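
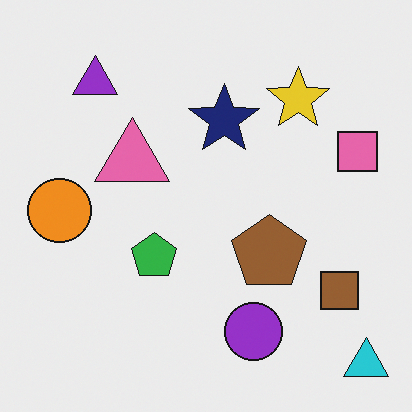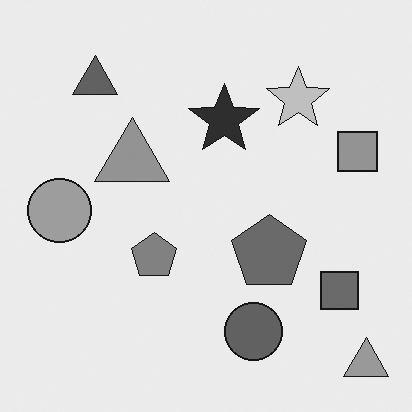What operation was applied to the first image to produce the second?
The transformation is: converted to grayscale.

All color is removed — every shape is now a shade of grey.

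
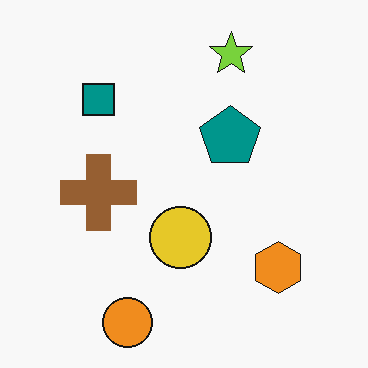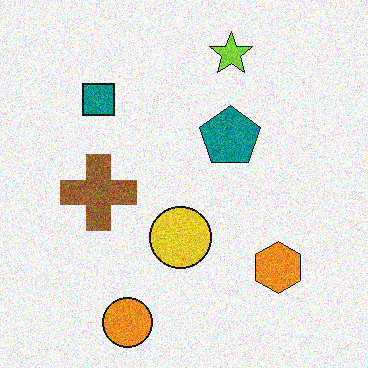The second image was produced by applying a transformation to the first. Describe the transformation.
The second image is the first degraded with moderate additive noise.

Random speckle covers the whole image, including the flat background.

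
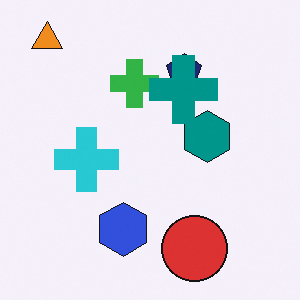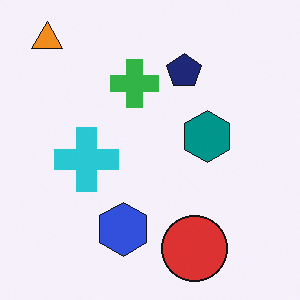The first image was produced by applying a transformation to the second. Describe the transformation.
This is the original image overlaid with an additional teal cross.

A teal cross appears in the first image that is absent from the second.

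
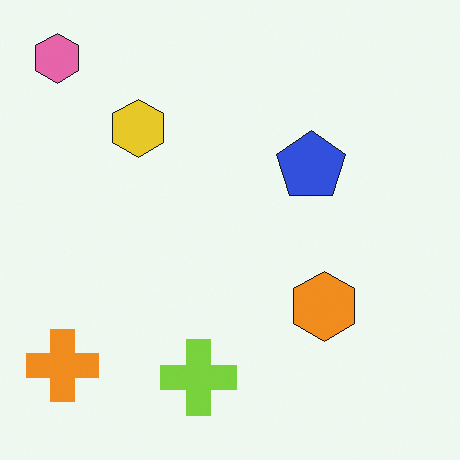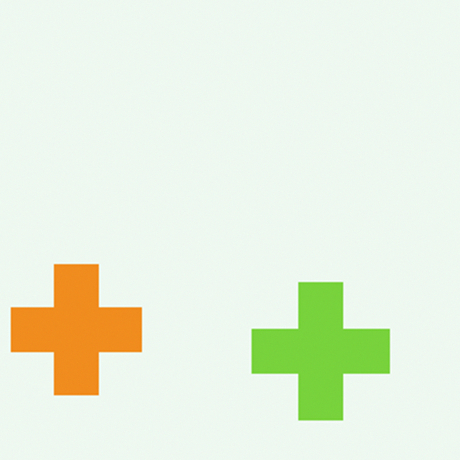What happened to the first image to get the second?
It was cropped tightly and scaled back up.

The visible shapes are larger and the field of view is narrower; shapes near the original edges may be partly or wholly outside the frame — a crop-and-rescale.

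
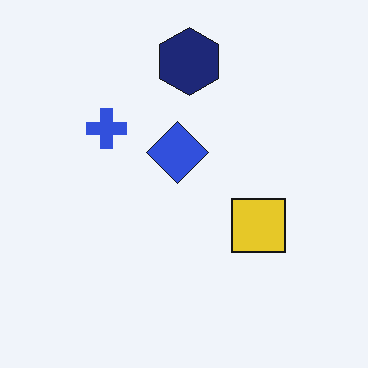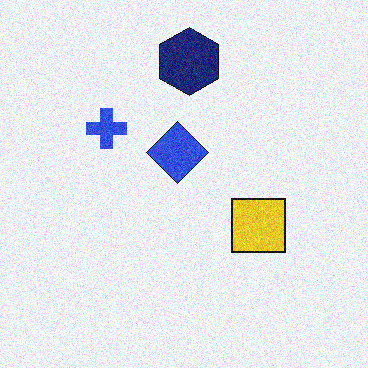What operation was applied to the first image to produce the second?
The image was degraded with moderate additive noise.

Random speckle covers the whole image, including the flat background.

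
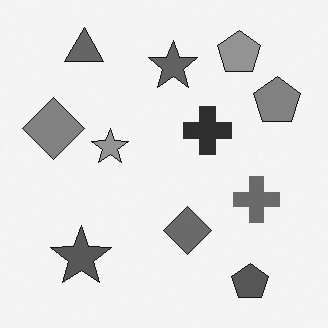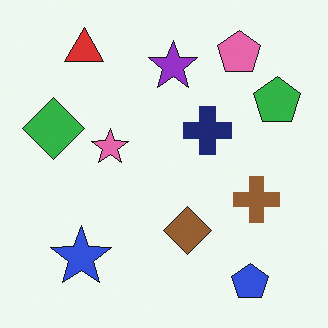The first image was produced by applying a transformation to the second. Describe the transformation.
It was converted to grayscale.

All color is removed — every shape is now a shade of grey.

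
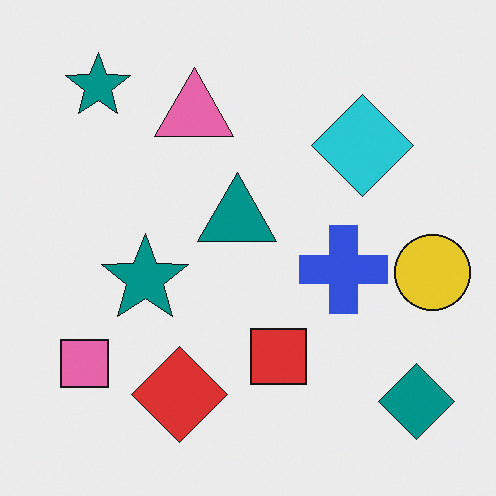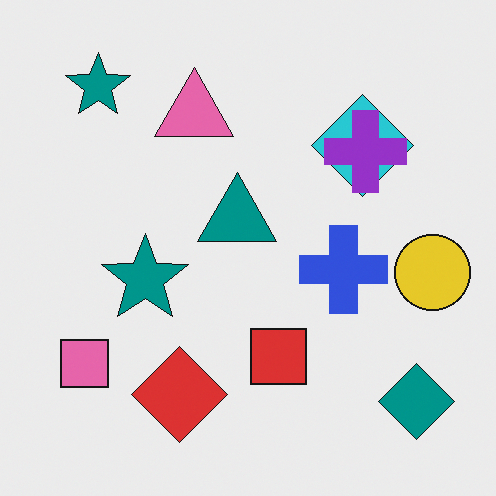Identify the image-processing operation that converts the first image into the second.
Overlaid with an additional purple cross.

A purple cross appears in the second image that is absent from the first.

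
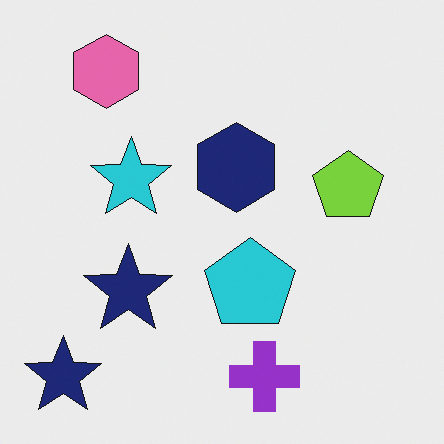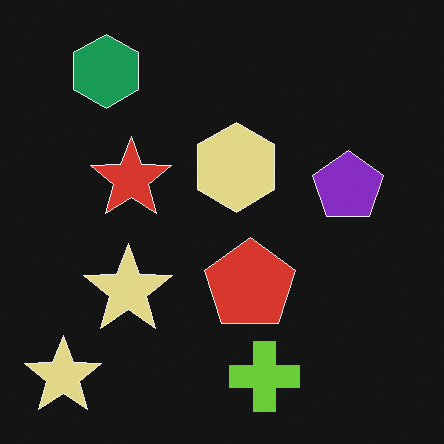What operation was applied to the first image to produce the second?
This is the original image color-inverted (negative).

The light background has become dark and every shape's color is its complement — a photographic negative.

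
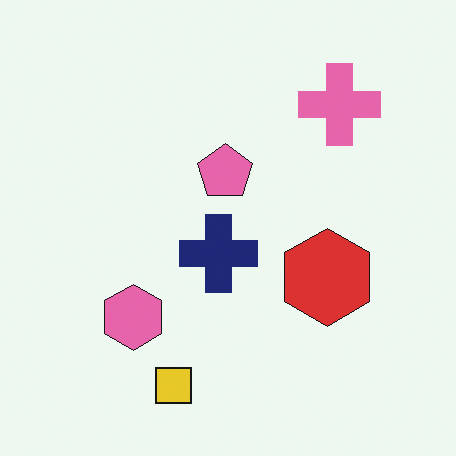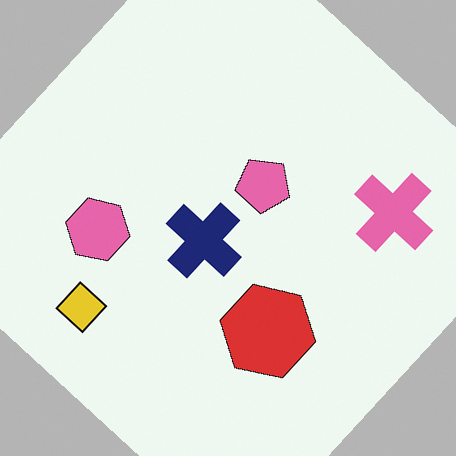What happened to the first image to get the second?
The image was rotated clockwise by a large amount — several tens of degrees.

Every shape is tilted by the same angle and the image corners show triangular fill wedges — a whole-image rotation by a non-right angle.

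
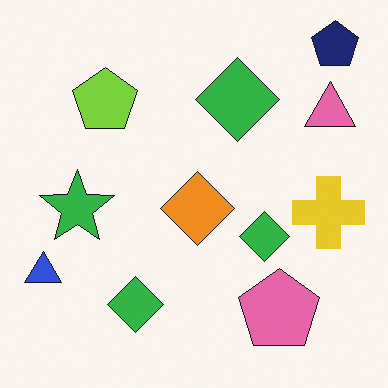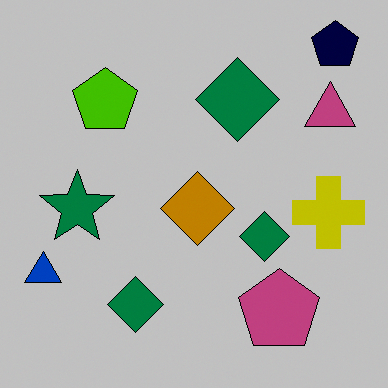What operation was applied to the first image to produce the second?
Heavily posterized to just a handful of flat colors.

Each flat color has snapped to a coarser quantized level — most visibly, the near-white background has dropped to a flat grey.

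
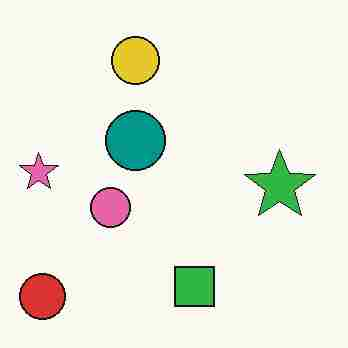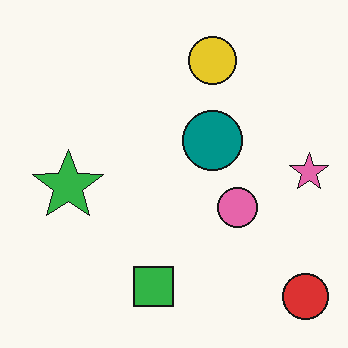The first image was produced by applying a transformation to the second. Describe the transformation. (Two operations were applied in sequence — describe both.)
This is the original image flipped horizontally (left ↔ right), then heavily JPEG-compressed with obvious blocking artifacts.

The pink star is in the right of the second image and the left of the first — shapes on opposite sides of the vertical midline have swapped in a mirror flip. Blocky 8×8 compression artifacts appear around shape edges and the flat background shows ringing — characteristic JPEG degradation.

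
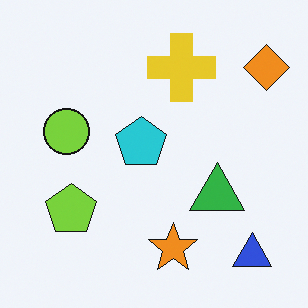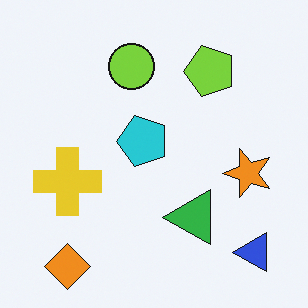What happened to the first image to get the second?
This is the original image transposed (reflected across the top-left ↔ bottom-right diagonal).

Shapes have swapped their row and column positions — what was in the top-right is now in the bottom-left — a diagonal reflection.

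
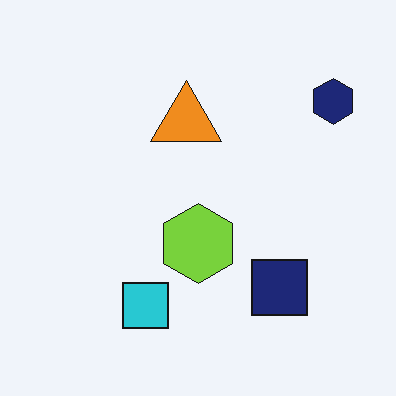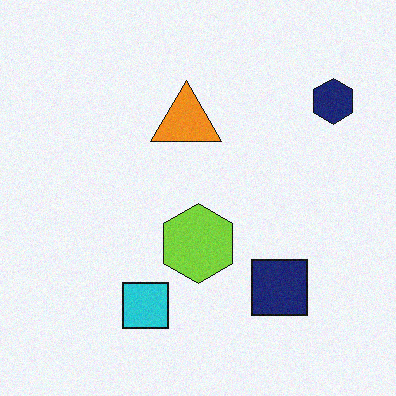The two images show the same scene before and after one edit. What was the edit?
Degraded with subtle gaussian noise.

Random speckle covers the whole image, including the flat background.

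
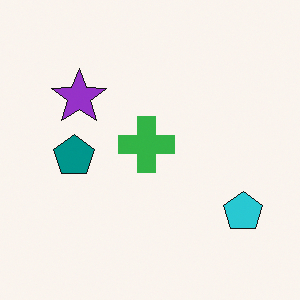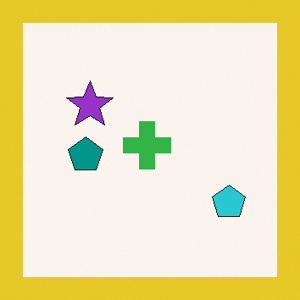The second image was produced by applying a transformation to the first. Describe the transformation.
This is the original image framed with a yellow border.

A solid yellow frame runs around the edge of the second image, with the content slightly shrunk inside it.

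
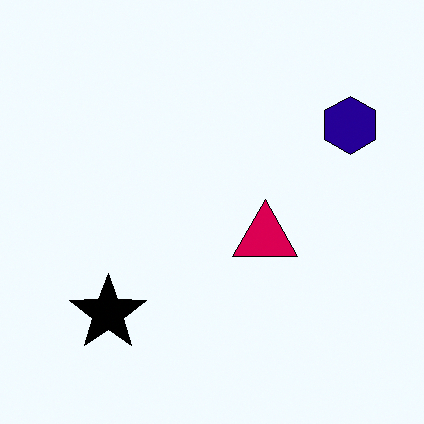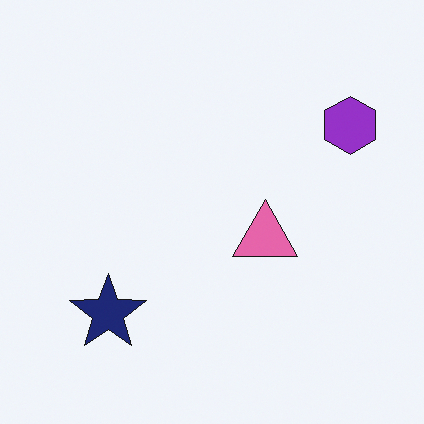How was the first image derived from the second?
The image was given much higher contrast.

Tones are pushed away from mid-grey across the whole image — a global contrast change.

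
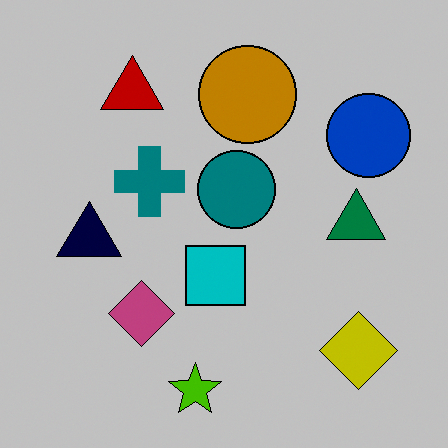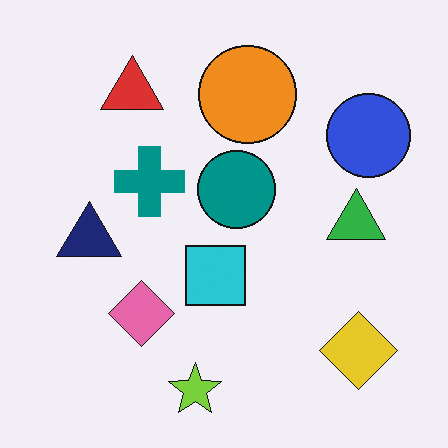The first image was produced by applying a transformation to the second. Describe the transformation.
It was aggressively posterized.

Each flat color has snapped to a coarser quantized level — most visibly, the near-white background has dropped to a flat grey.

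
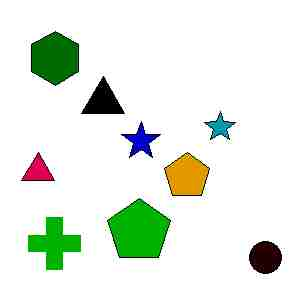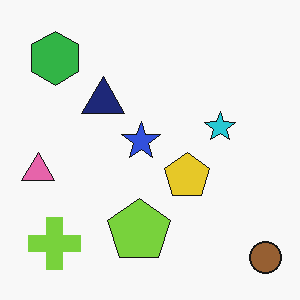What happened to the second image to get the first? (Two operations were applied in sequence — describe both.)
The first image is the second given much higher contrast, then heavily JPEG-compressed with obvious blocking artifacts.

Tones are pushed away from mid-grey across the whole image — a global contrast change. Blocky 8×8 compression artifacts appear around shape edges and the flat background shows ringing — characteristic JPEG degradation.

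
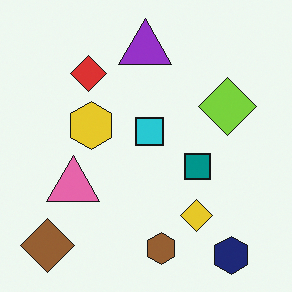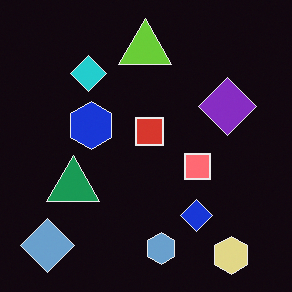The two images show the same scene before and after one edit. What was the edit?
The second image is the first color-inverted (negative).

The light background has become dark and every shape's color is its complement — a photographic negative.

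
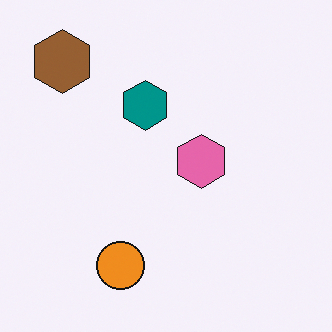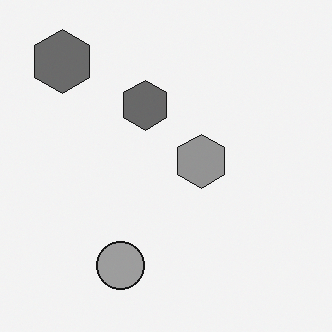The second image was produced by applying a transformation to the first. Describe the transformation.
The transformation is: converted to grayscale.

All color is removed — every shape is now a shade of grey.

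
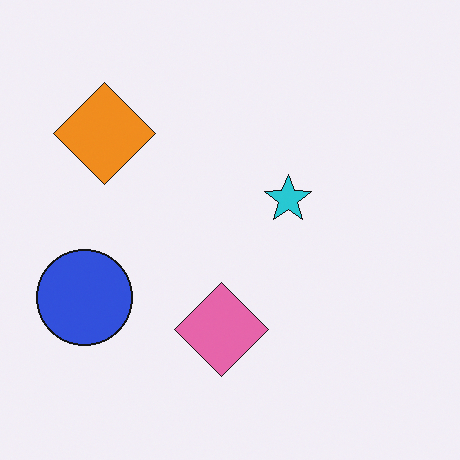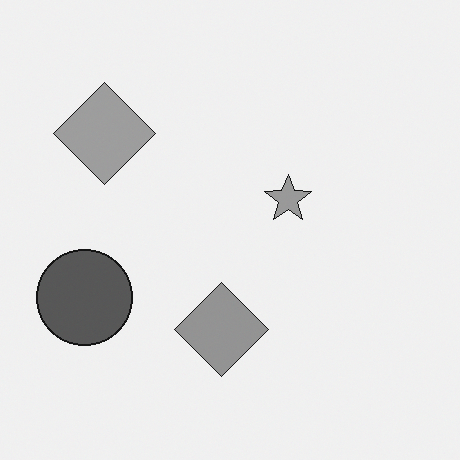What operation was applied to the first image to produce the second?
The transformation is: converted to grayscale.

All color is removed — every shape is now a shade of grey.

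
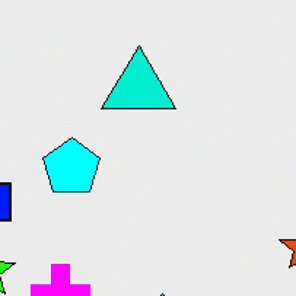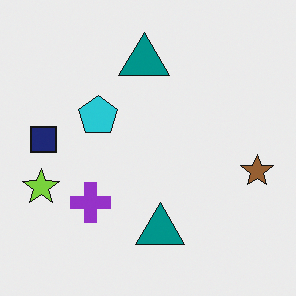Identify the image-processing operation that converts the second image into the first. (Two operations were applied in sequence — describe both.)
The image was cropped slightly and scaled back up, then made much more vivid (saturation change).

The visible shapes are larger and the field of view is narrower; shapes near the original edges may be partly or wholly outside the frame — a crop-and-rescale. All colors are more vivid — a global saturation change.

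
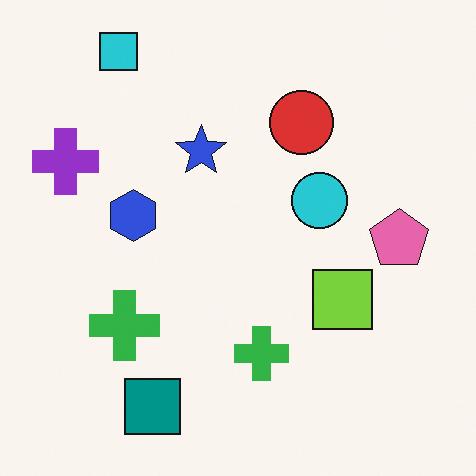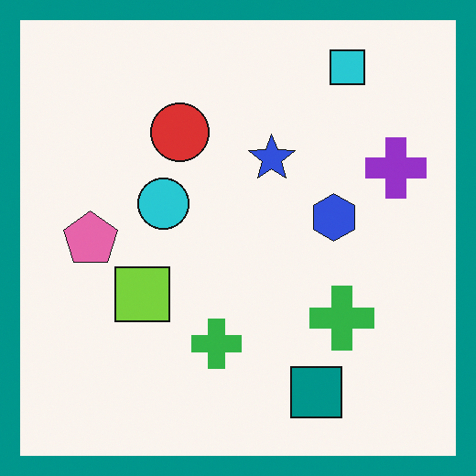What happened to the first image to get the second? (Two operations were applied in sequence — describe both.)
The image was flipped horizontally (left ↔ right), then framed with a teal border.

The purple cross is in the left of the first image and the right of the second — shapes on opposite sides of the vertical midline have swapped in a mirror flip. A solid teal frame runs around the edge of the second image, with the content slightly shrunk inside it.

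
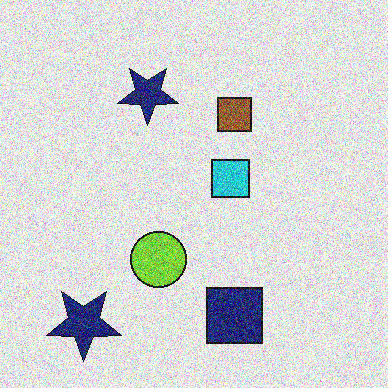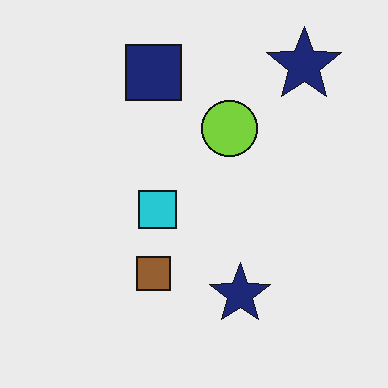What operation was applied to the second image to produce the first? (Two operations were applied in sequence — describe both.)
Rotated 180°, then degraded with a thick layer of grain.

The navy square sits in the top of the second image and the bottom of the first — consistent with a whole-image 180° rotation. Random speckle covers the whole image, including the flat background.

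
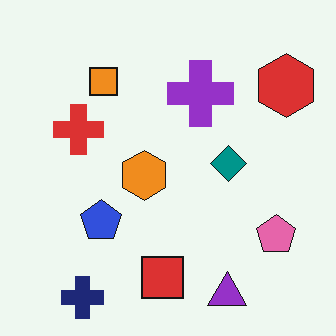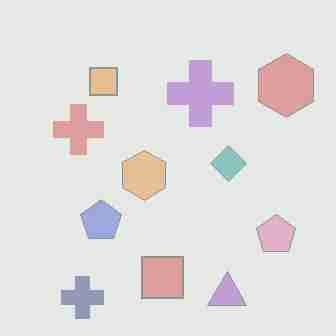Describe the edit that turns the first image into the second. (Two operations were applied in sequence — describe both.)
The second image is the first given much lower contrast, then heavily JPEG-compressed with obvious blocking artifacts.

Tones are pushed toward mid-grey across the whole image — a global contrast change. Blocky 8×8 compression artifacts appear around shape edges and the flat background shows ringing — characteristic JPEG degradation.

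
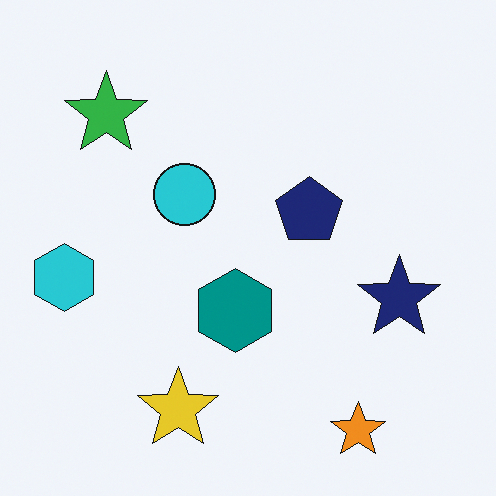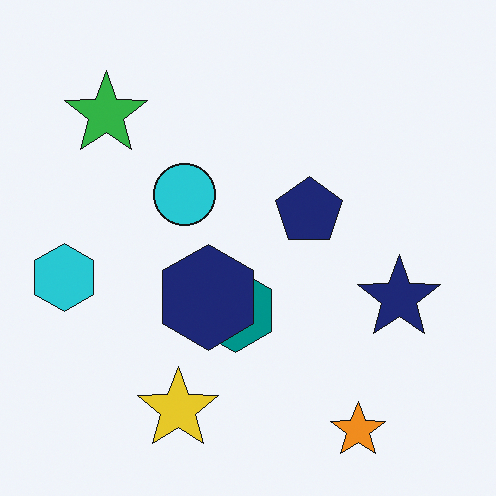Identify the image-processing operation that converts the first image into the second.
The transformation is: overlaid with an additional navy hexagon.

A navy hexagon appears in the second image that is absent from the first.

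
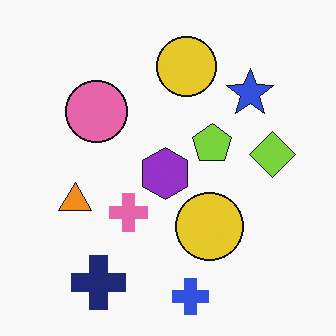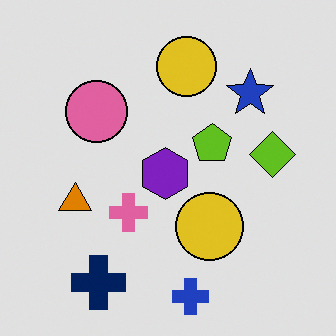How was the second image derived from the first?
This is the original image moderately posterized.

Each flat color has snapped to a coarser quantized level — most visibly, the near-white background has dropped to a flat grey.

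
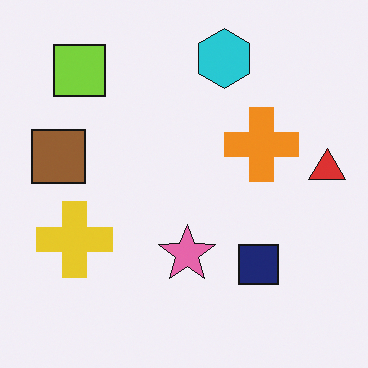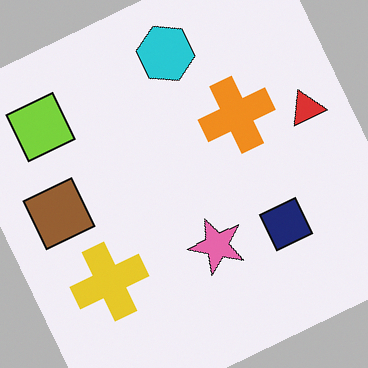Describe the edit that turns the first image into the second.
Rotated counter-clockwise by a clearly visible amount.

Every shape is tilted by the same angle and the image corners show triangular fill wedges — a whole-image rotation by a non-right angle.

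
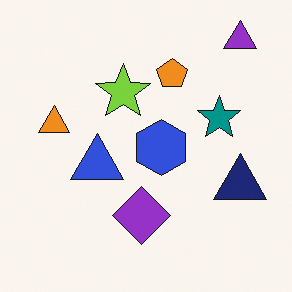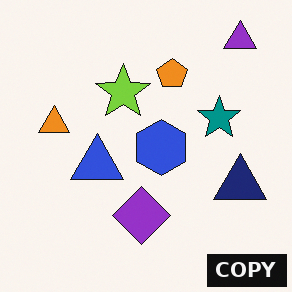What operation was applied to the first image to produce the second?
It was watermarked with the text "COPY" in the lower-right corner.

A dark label reading "COPY" appears in the lower-right corner.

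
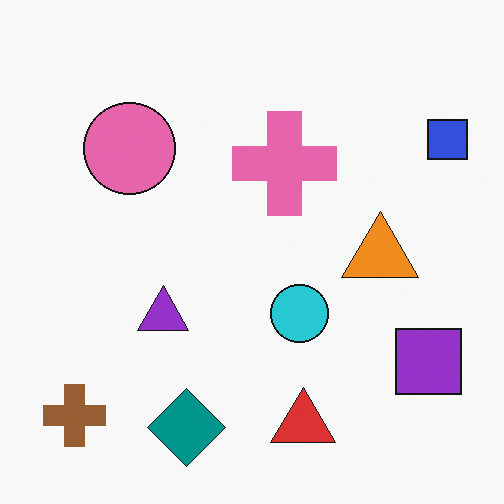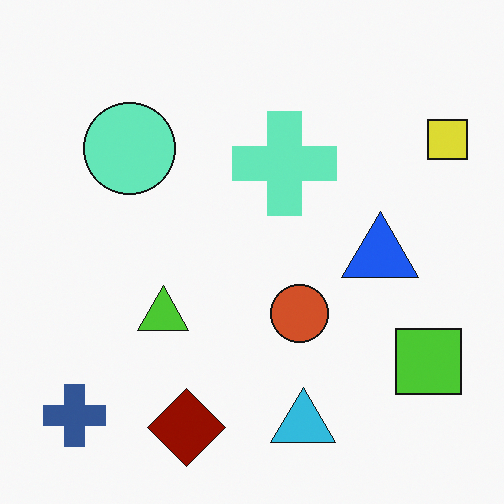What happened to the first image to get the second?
The image was hue-shifted by a large amount.

Every shape's color has rotated by the same amount around the hue wheel — a uniform hue shift.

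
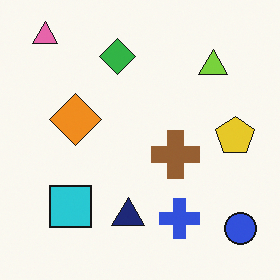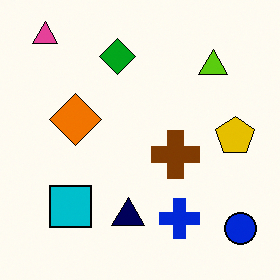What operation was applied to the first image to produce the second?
It was given slightly increased contrast.

Tones are pushed away from mid-grey across the whole image — a global contrast change.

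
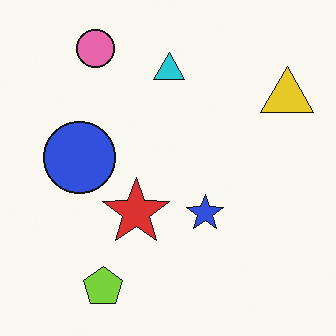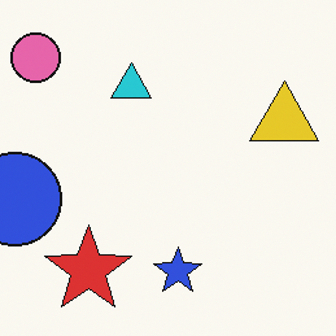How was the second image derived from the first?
This is the original image cropped slightly and scaled back up.

The visible shapes are larger and the field of view is narrower; shapes near the original edges may be partly or wholly outside the frame — a crop-and-rescale.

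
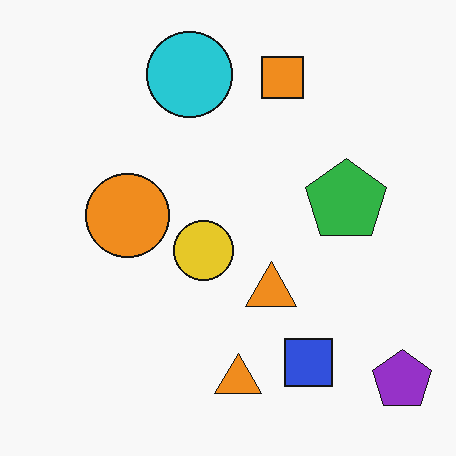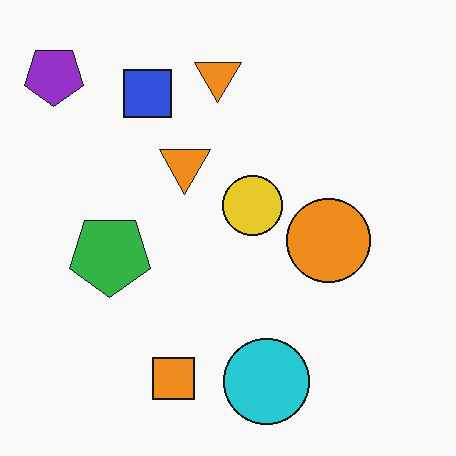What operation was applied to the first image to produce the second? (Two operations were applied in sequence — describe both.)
It was rotated 180°, then JPEG-compressed with visible artifacts.

The purple pentagon sits in the bottom-right of the first image and the top-left of the second — consistent with a whole-image 180° rotation. Blocky 8×8 compression artifacts appear around shape edges and the flat background shows ringing — characteristic JPEG degradation.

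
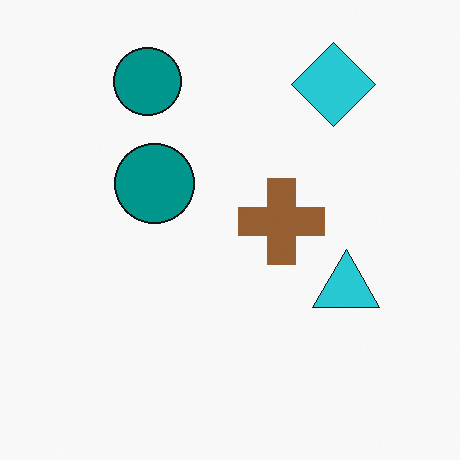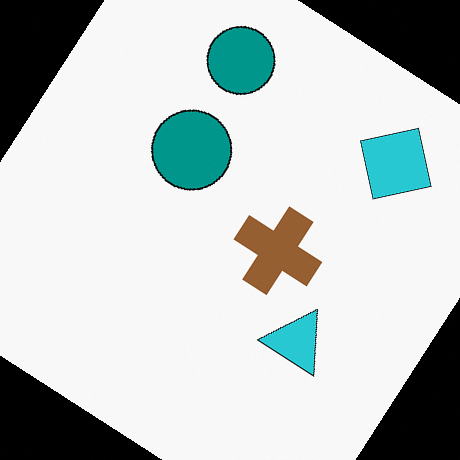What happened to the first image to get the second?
Rotated clockwise by a large amount — several tens of degrees.

Every shape is tilted by the same angle and the image corners show triangular fill wedges — a whole-image rotation by a non-right angle.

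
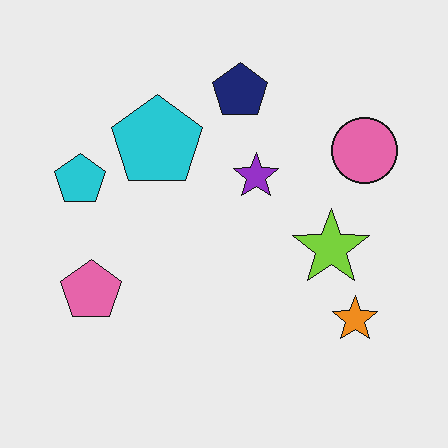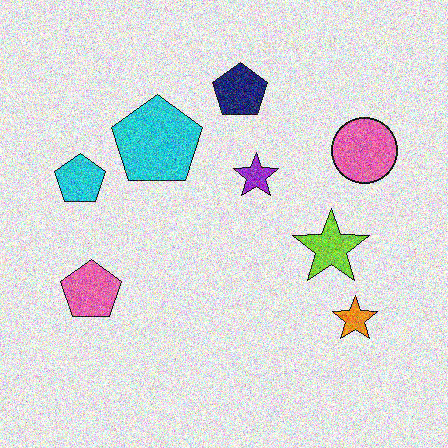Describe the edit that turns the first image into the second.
Degraded with strong gaussian noise.

Random speckle covers the whole image, including the flat background.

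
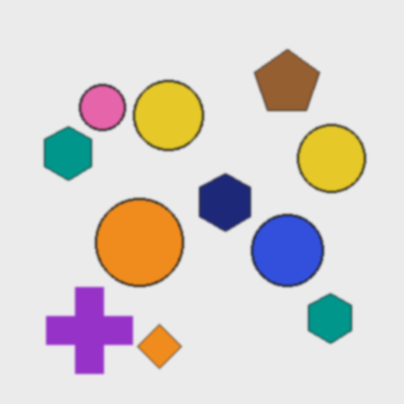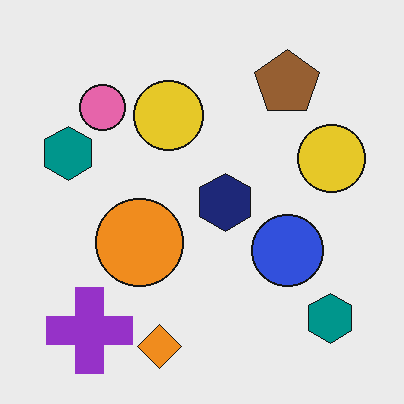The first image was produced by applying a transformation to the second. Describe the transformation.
This is the original image given a subtle gaussian blur.

Shape edges and outlines are uniformly softened across the whole image.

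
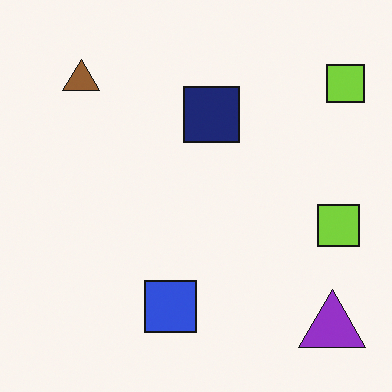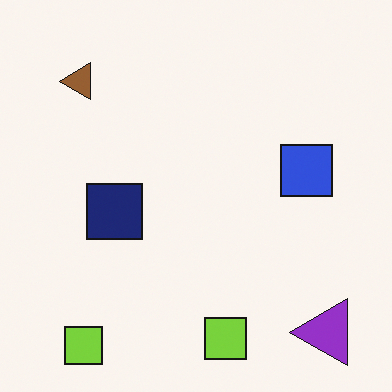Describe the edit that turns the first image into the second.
The image was transposed (reflected across the top-left ↔ bottom-right diagonal).

Shapes have swapped their row and column positions — what was in the top-right is now in the bottom-left — a diagonal reflection.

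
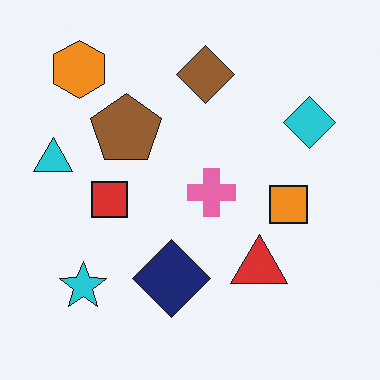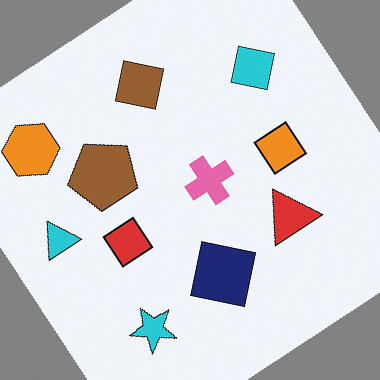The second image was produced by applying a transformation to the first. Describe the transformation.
Rotated counter-clockwise by a large amount — several tens of degrees.

Every shape is tilted by the same angle and the image corners show triangular fill wedges — a whole-image rotation by a non-right angle.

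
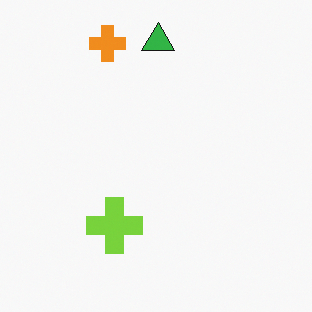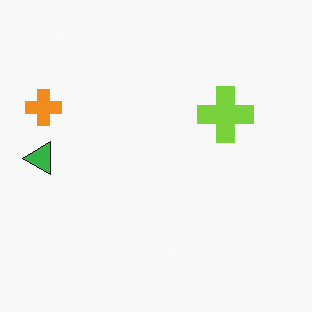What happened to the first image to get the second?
The transformation is: transposed (reflected across the top-left ↔ bottom-right diagonal).

Shapes have swapped their row and column positions — what was in the top-right is now in the bottom-left — a diagonal reflection.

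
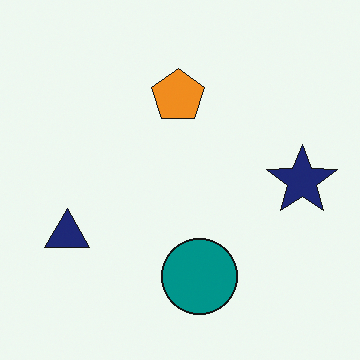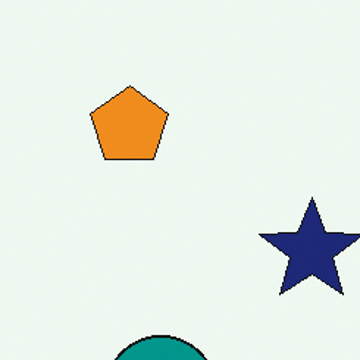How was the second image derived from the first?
This is the original image cropped slightly and scaled back up.

The visible shapes are larger and the field of view is narrower; shapes near the original edges may be partly or wholly outside the frame — a crop-and-rescale.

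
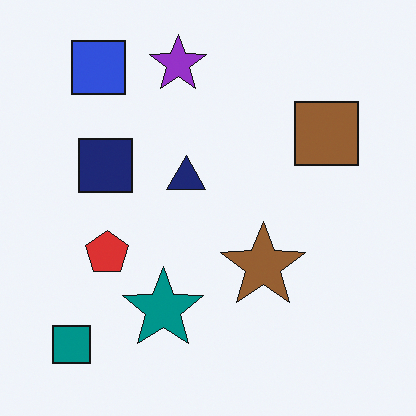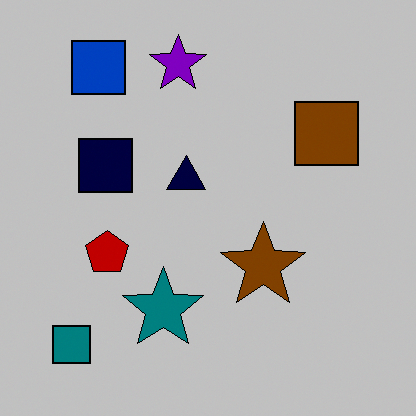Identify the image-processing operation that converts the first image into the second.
The image was aggressively posterized.

Each flat color has snapped to a coarser quantized level — most visibly, the near-white background has dropped to a flat grey.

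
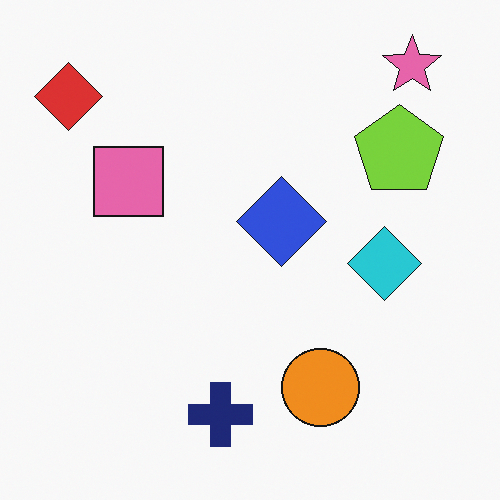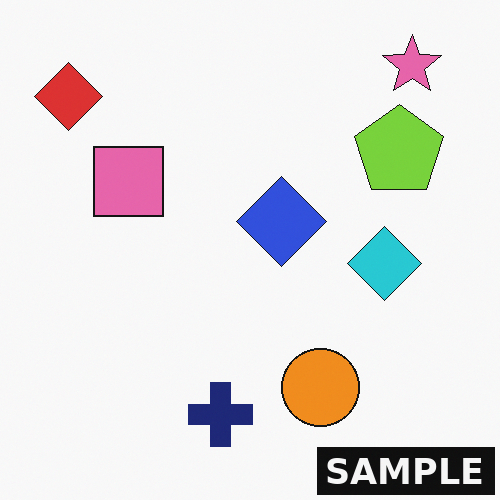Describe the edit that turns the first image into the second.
It was watermarked with the text "SAMPLE" in the lower-right corner.

A dark label reading "SAMPLE" appears in the lower-right corner.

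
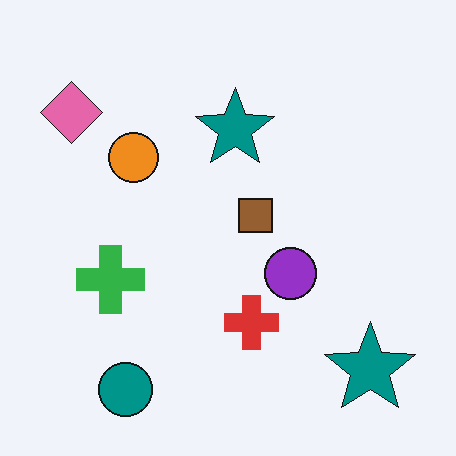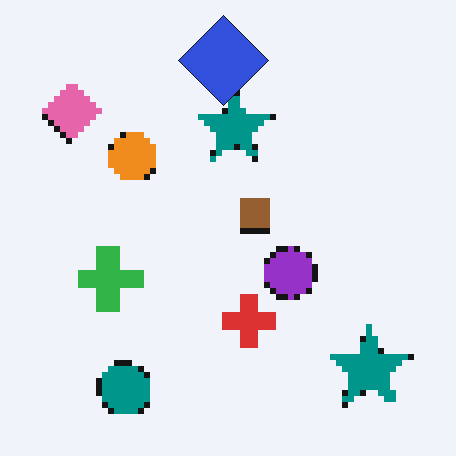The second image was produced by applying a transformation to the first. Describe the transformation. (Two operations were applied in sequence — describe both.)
It was moderately pixelated, then overlaid with an additional blue diamond.

Shapes are reduced to large square blocks; fine edges and outlines are lost — a downscale-then-upscale (mosaic) effect. A blue diamond appears in the second image that is absent from the first.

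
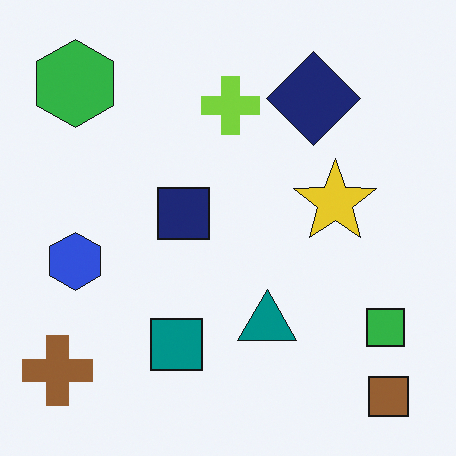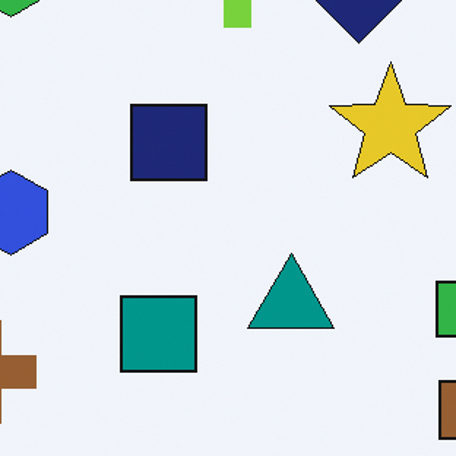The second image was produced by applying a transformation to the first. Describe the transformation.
The transformation is: cropped to a modestly smaller region and rescaled.

The visible shapes are larger and the field of view is narrower; shapes near the original edges may be partly or wholly outside the frame — a crop-and-rescale.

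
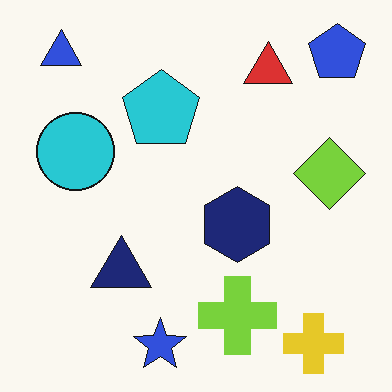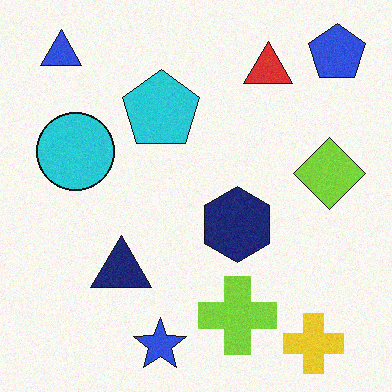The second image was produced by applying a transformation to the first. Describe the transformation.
The image was degraded with a light layer of grain.

Random speckle covers the whole image, including the flat background.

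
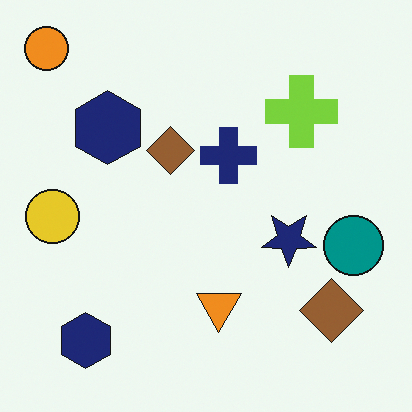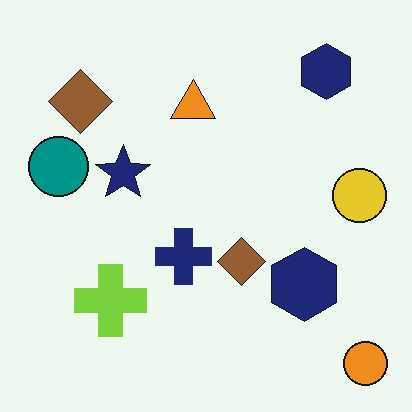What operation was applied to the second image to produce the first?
The image was rotated 180°.

The orange circle sits in the bottom-right of the second image and the top-left of the first — consistent with a whole-image 180° rotation.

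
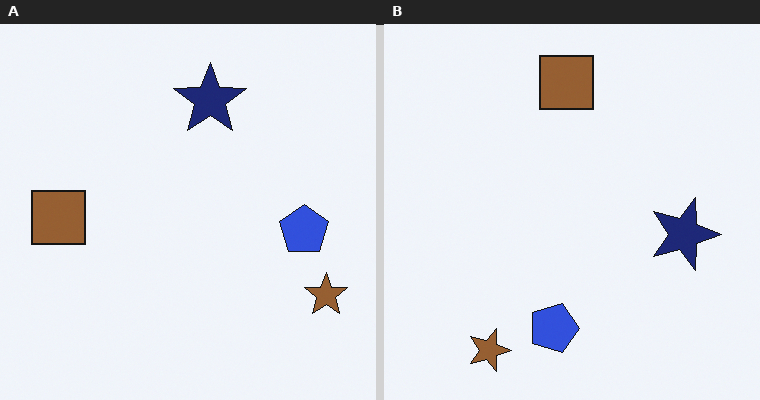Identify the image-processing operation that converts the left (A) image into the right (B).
The right (B) image is the left (A) rotated 90° clockwise.

The brown star sits in the bottom-right of the left (A) image and the bottom-left of the right (B) — consistent with a whole-image 90° clockwise rotation.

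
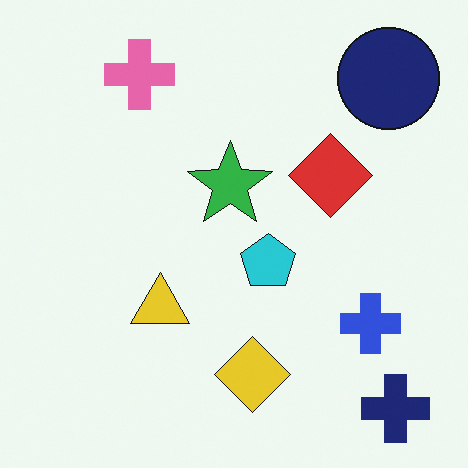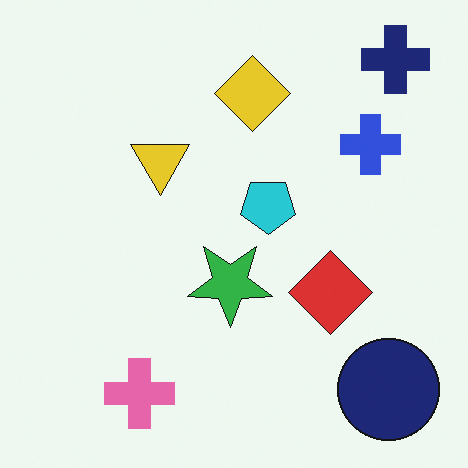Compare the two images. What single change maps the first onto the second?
The transformation is: flipped vertically (top ↔ bottom).

The navy cross is in the bottom-right of the first image and the top-right of the second — shapes on opposite sides of the horizontal midline have swapped in a mirror flip.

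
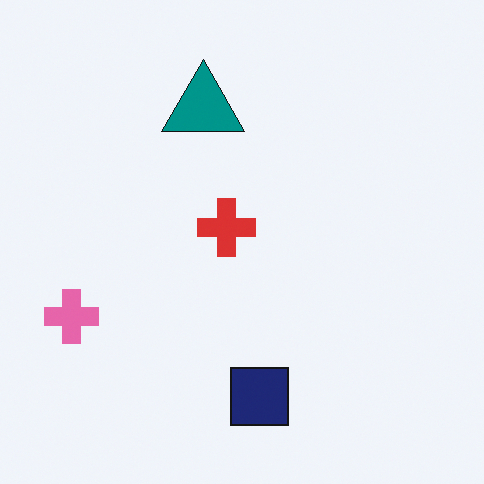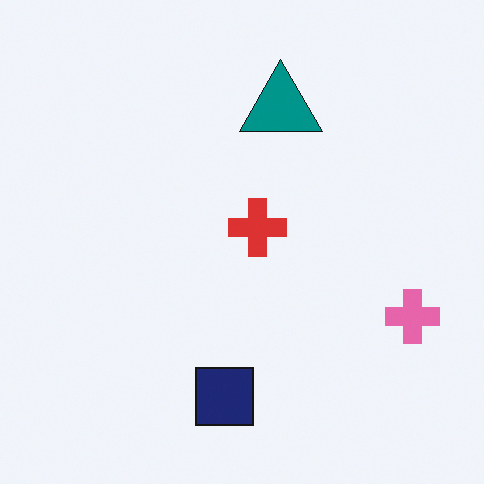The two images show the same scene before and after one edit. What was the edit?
The transformation is: flipped horizontally (left ↔ right).

The pink cross is in the left of the first image and the right of the second — shapes on opposite sides of the vertical midline have swapped in a mirror flip.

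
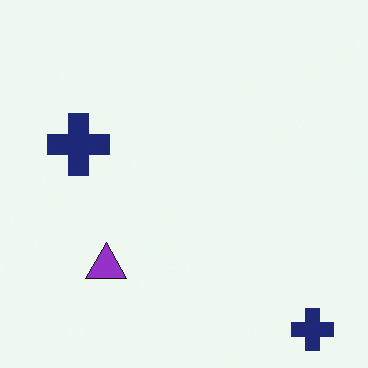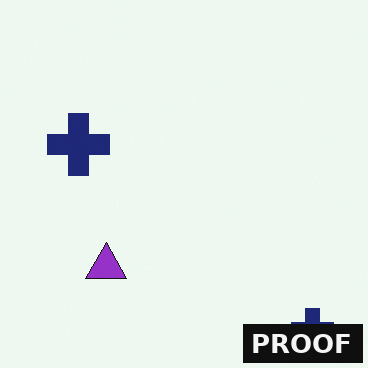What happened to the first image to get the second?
It was watermarked with the text "PROOF" in the lower-right corner.

A dark label reading "PROOF" appears in the lower-right corner.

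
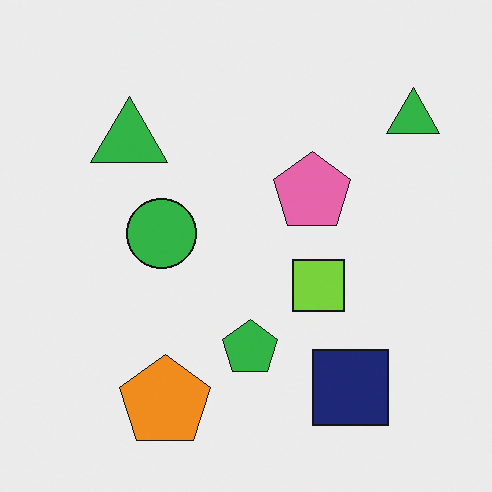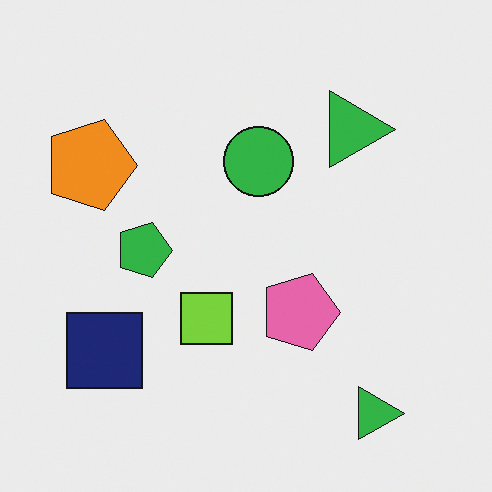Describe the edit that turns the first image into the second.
It was rotated 90° clockwise.

The orange pentagon sits in the bottom of the first image and the left of the second — consistent with a whole-image 90° clockwise rotation.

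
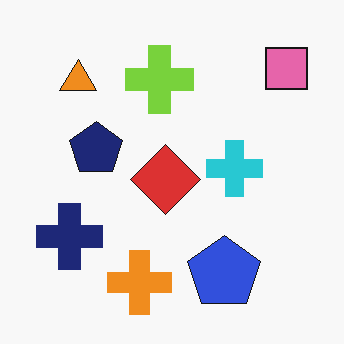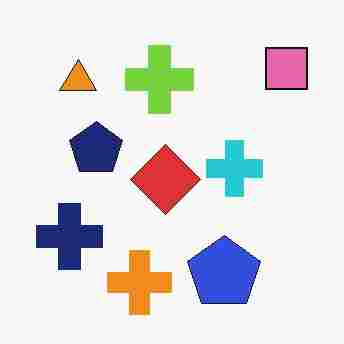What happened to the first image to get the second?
The second image is the first heavily JPEG-compressed with obvious blocking artifacts.

Blocky 8×8 compression artifacts appear around shape edges and the flat background shows ringing — characteristic JPEG degradation.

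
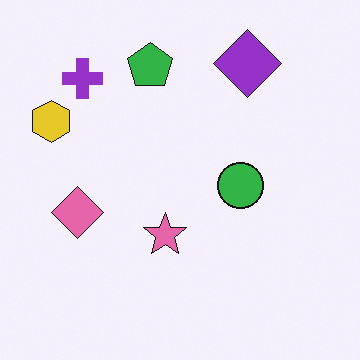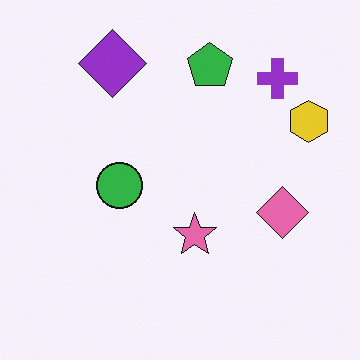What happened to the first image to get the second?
Flipped horizontally (left ↔ right).

The yellow hexagon is in the left of the first image and the right of the second — shapes on opposite sides of the vertical midline have swapped in a mirror flip.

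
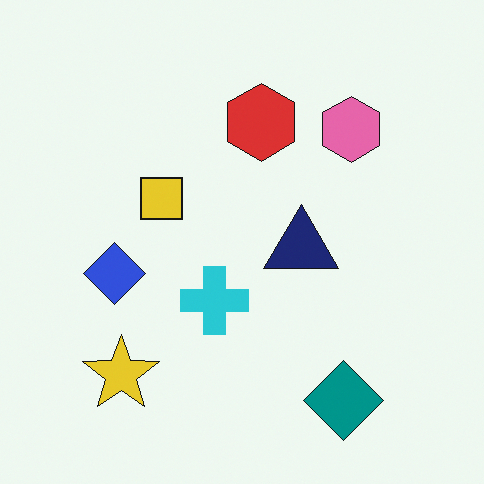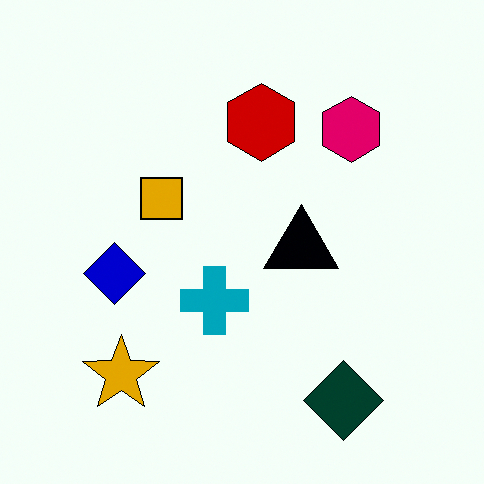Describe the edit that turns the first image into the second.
The image was boosted in contrast.

Tones are pushed away from mid-grey across the whole image — a global contrast change.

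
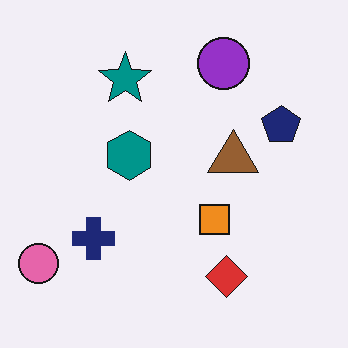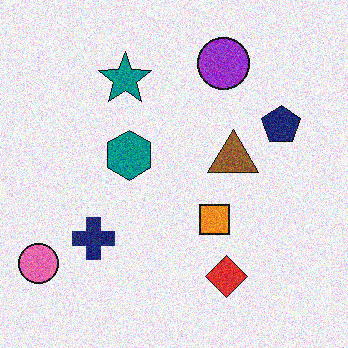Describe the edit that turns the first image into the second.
The image was degraded with moderate additive noise.

Random speckle covers the whole image, including the flat background.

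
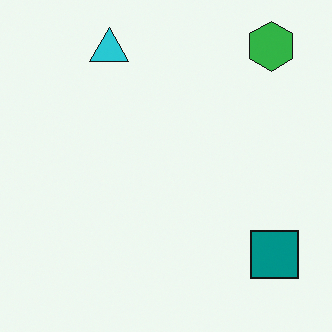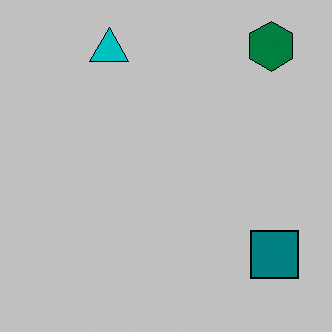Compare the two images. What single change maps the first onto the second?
The image was aggressively posterized.

Each flat color has snapped to a coarser quantized level — most visibly, the near-white background has dropped to a flat grey.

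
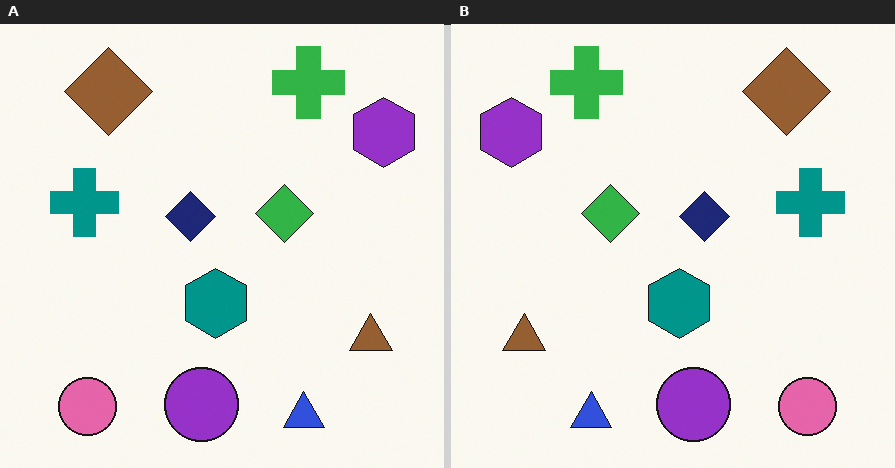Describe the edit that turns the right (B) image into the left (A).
The image was flipped horizontally (left ↔ right).

The purple hexagon is in the top-left of the right (B) image and the top-right of the left (A) — shapes on opposite sides of the vertical midline have swapped in a mirror flip.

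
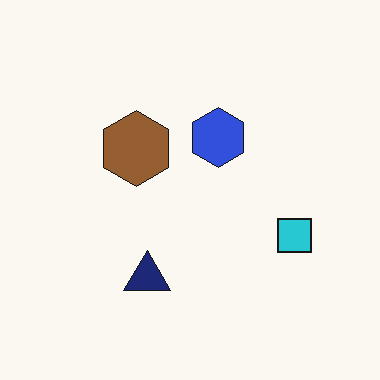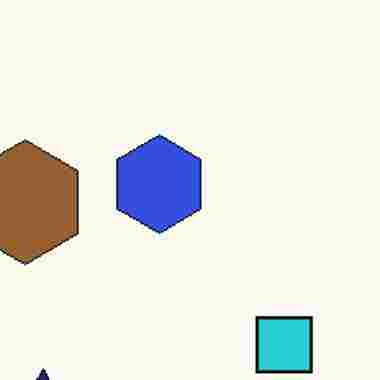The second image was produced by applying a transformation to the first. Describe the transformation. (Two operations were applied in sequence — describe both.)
This is the original image cropped to a noticeably smaller region and rescaled, then degraded with heavy JPEG compression.

The visible shapes are larger and the field of view is narrower; shapes near the original edges may be partly or wholly outside the frame — a crop-and-rescale. Blocky 8×8 compression artifacts appear around shape edges and the flat background shows ringing — characteristic JPEG degradation.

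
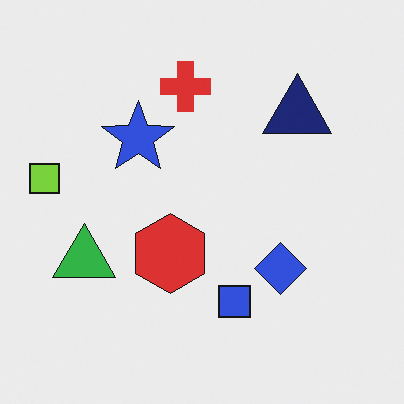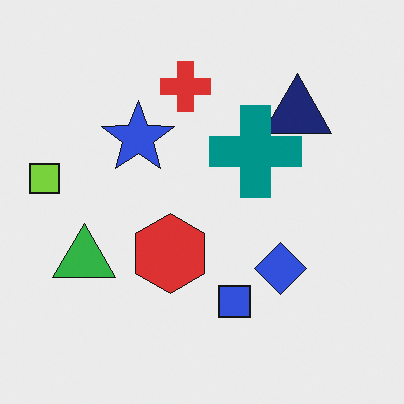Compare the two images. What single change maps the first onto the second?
The image was overlaid with an additional teal cross.

A teal cross appears in the second image that is absent from the first.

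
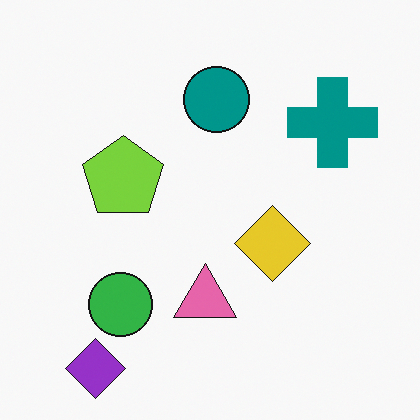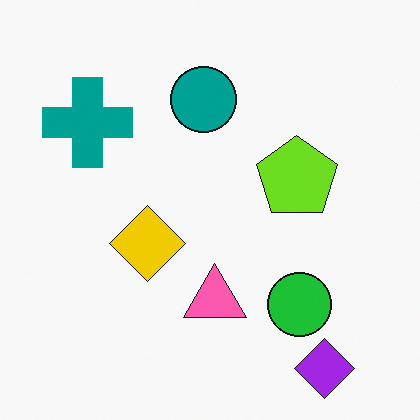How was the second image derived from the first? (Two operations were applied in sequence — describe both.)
The image was flipped horizontally (left ↔ right), then slightly oversaturated.

The teal cross is in the top-right of the first image and the top-left of the second — shapes on opposite sides of the vertical midline have swapped in a mirror flip. All colors are more vivid — a global saturation change.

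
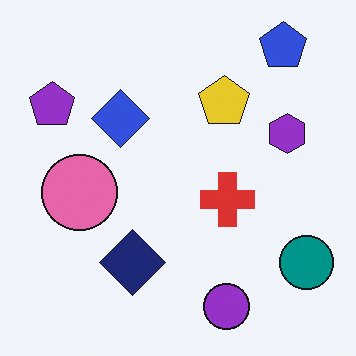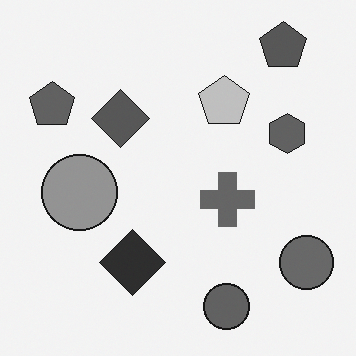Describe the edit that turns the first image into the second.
This is the original image converted to grayscale.

All color is removed — every shape is now a shade of grey.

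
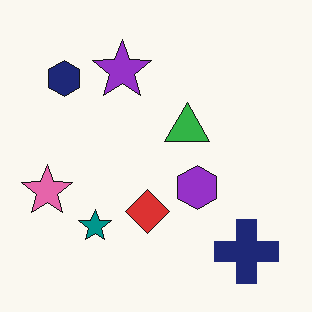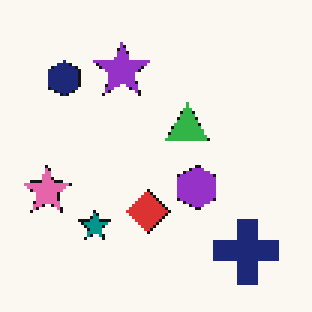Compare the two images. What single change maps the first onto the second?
The image was lightly pixelated (a mild mosaic effect).

Shapes are reduced to large square blocks; fine edges and outlines are lost — a downscale-then-upscale (mosaic) effect.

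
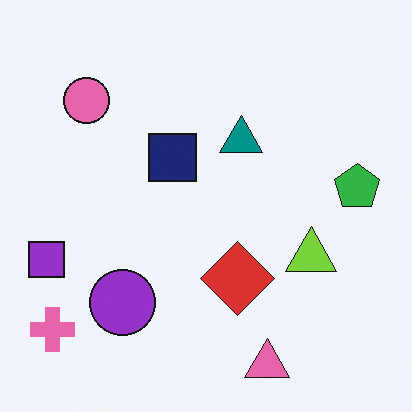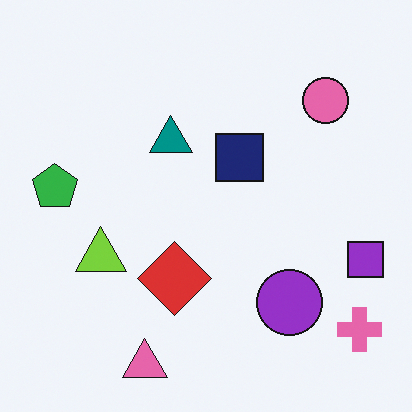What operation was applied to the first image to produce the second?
The image was flipped horizontally (left ↔ right).

The purple square is in the left of the first image and the right of the second — shapes on opposite sides of the vertical midline have swapped in a mirror flip.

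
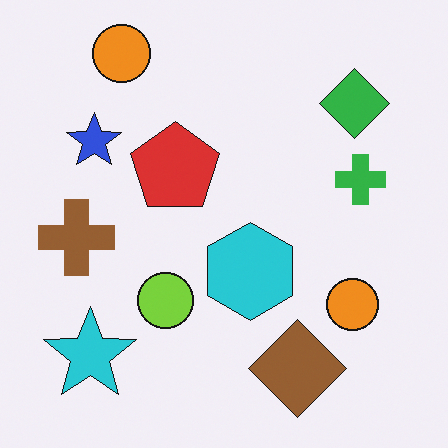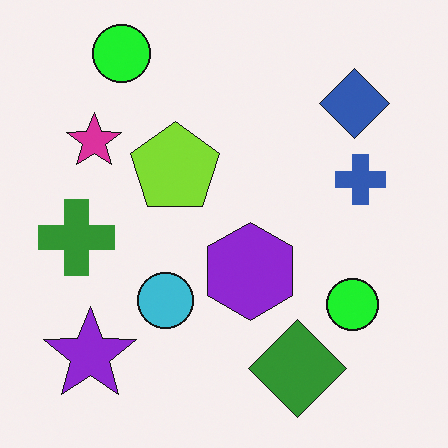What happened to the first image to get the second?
The second image is the first hue-shifted noticeably.

Every shape's color has rotated by the same amount around the hue wheel — a uniform hue shift.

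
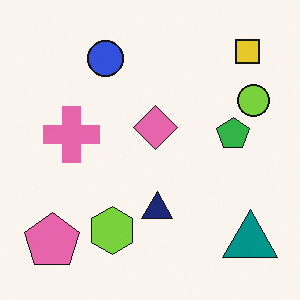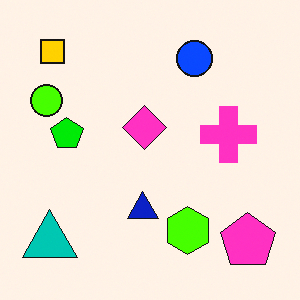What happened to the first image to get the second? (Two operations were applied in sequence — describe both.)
The transformation is: flipped horizontally (left ↔ right), then made much more vivid (saturation change).

The lime circle is in the right of the first image and the left of the second — shapes on opposite sides of the vertical midline have swapped in a mirror flip. All colors are more vivid — a global saturation change.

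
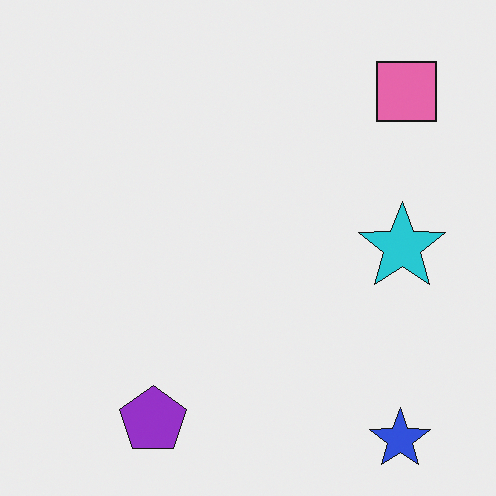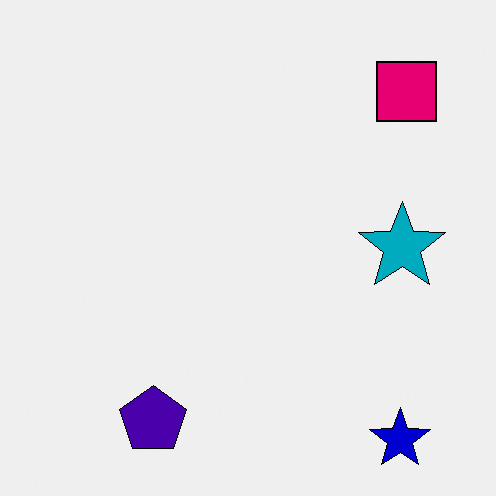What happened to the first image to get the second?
The image was boosted in contrast.

Tones are pushed away from mid-grey across the whole image — a global contrast change.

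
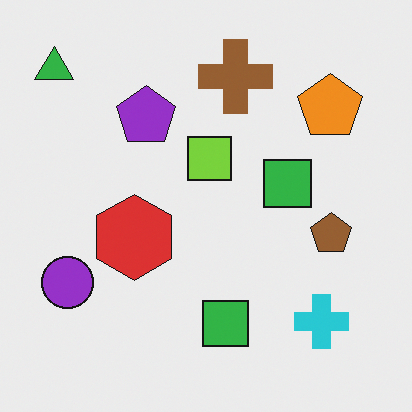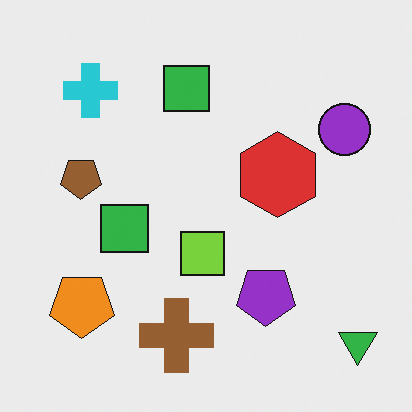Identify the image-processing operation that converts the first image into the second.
The second image is the first rotated 180°.

The green triangle sits in the top-left of the first image and the bottom-right of the second — consistent with a whole-image 180° rotation.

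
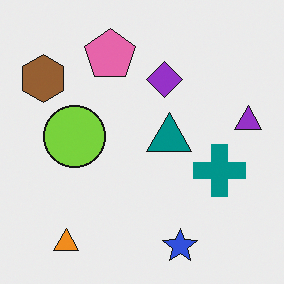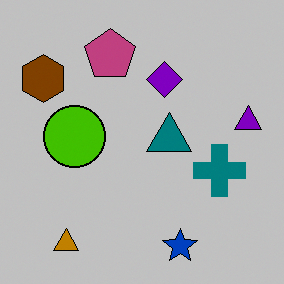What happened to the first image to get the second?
The second image is the first heavily posterized to just a handful of flat colors.

Each flat color has snapped to a coarser quantized level — most visibly, the near-white background has dropped to a flat grey.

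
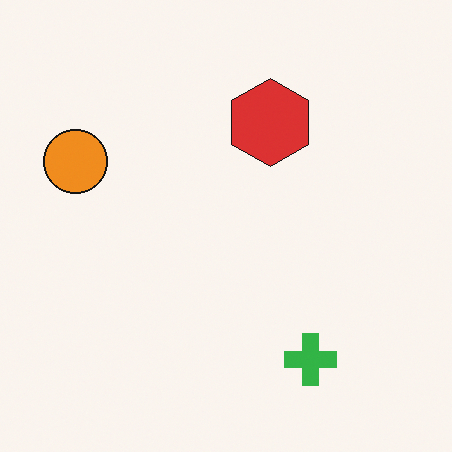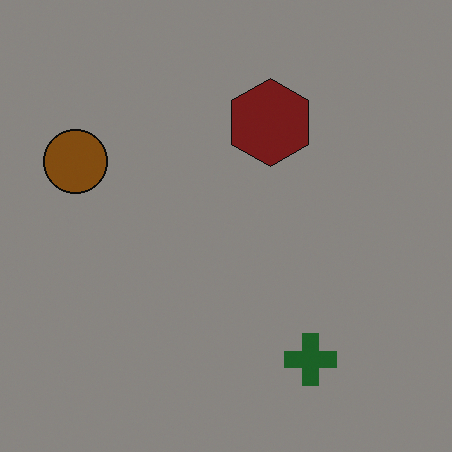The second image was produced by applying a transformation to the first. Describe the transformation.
It was darkened a lot.

Every pixel — background and shapes alike — is uniformly darkened.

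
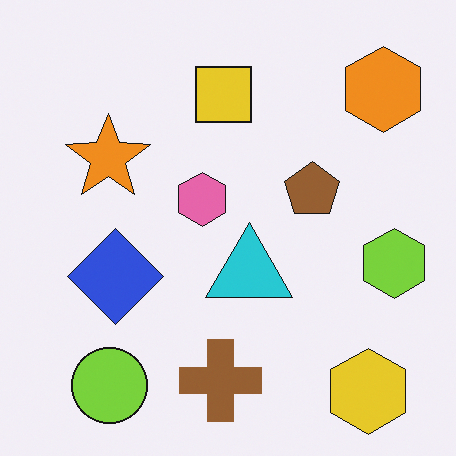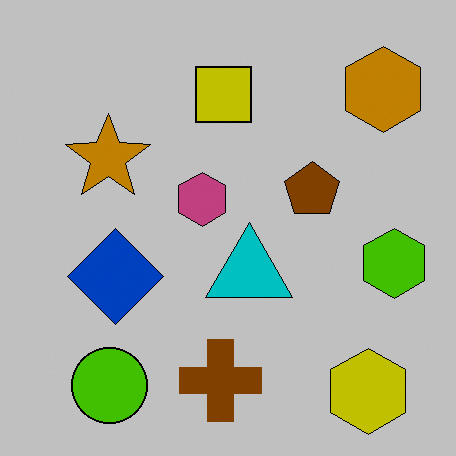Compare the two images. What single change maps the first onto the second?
The transformation is: heavily posterized to just a handful of flat colors.

Each flat color has snapped to a coarser quantized level — most visibly, the near-white background has dropped to a flat grey.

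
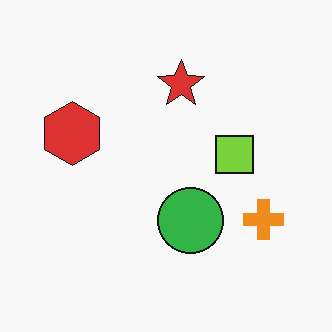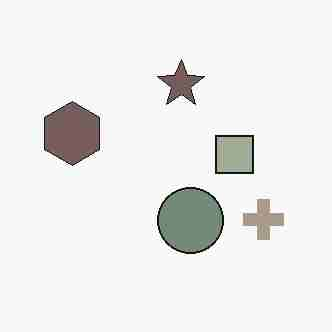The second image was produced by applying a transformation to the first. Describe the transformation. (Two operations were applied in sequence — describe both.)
It was heavily desaturated, then heavily JPEG-compressed with obvious blocking artifacts.

All colors are more muted and greyish — a global saturation change. Blocky 8×8 compression artifacts appear around shape edges and the flat background shows ringing — characteristic JPEG degradation.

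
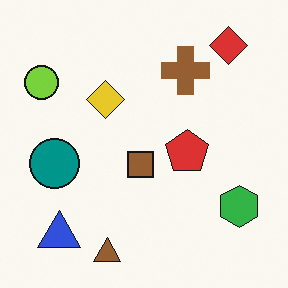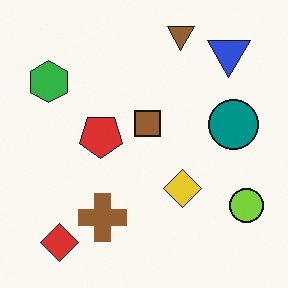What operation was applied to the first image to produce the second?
The second image is the first rotated 180°.

The red diamond sits in the top-right of the first image and the bottom-left of the second — consistent with a whole-image 180° rotation.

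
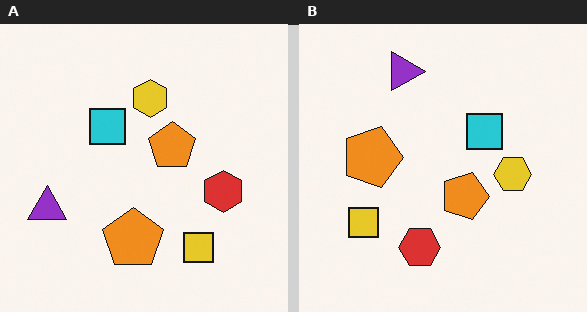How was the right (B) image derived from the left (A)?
The transformation is: rotated 90° clockwise.

The purple triangle sits in the left of the left (A) image and the top of the right (B) — consistent with a whole-image 90° clockwise rotation.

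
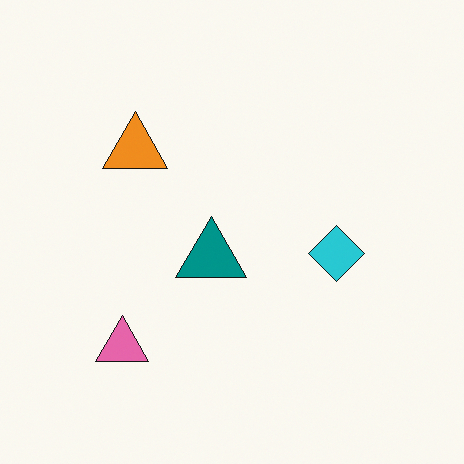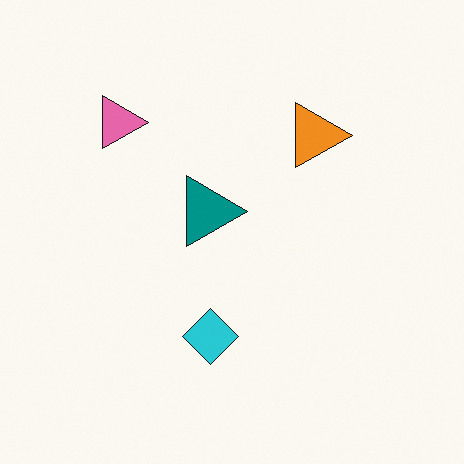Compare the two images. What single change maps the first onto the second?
This is the original image rotated 90° clockwise.

The pink triangle sits in the bottom-left of the first image and the top-left of the second — consistent with a whole-image 90° clockwise rotation.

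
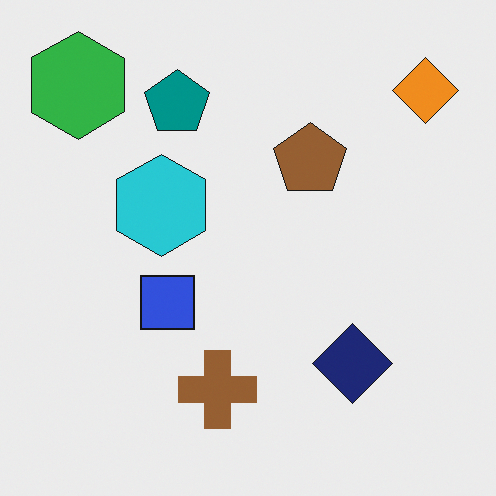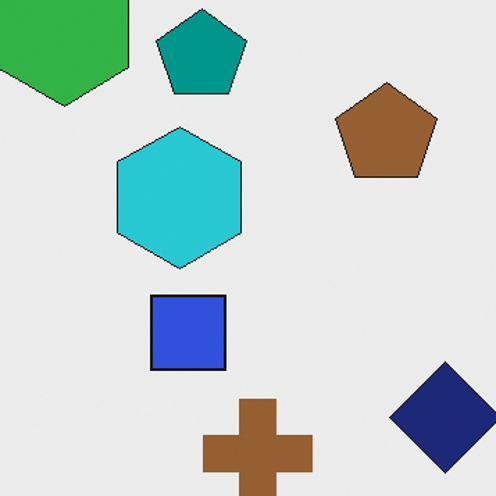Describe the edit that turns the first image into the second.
The transformation is: cropped slightly and scaled back up.

The visible shapes are larger and the field of view is narrower; shapes near the original edges may be partly or wholly outside the frame — a crop-and-rescale.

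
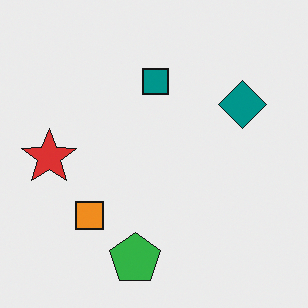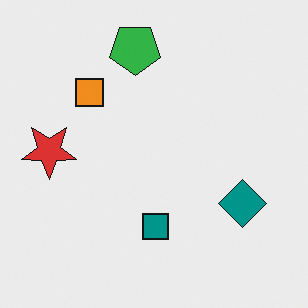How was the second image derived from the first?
The transformation is: flipped vertically (top ↔ bottom).

The green pentagon is in the bottom of the first image and the top of the second — shapes on opposite sides of the horizontal midline have swapped in a mirror flip.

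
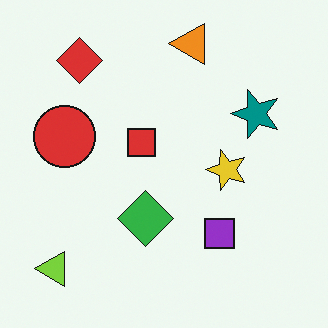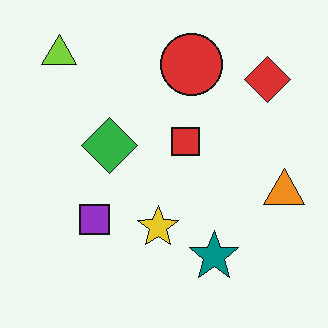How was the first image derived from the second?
It was rotated 90° counter-clockwise.

The lime triangle sits in the top-left of the second image and the bottom-left of the first — consistent with a whole-image 90° counter-clockwise rotation.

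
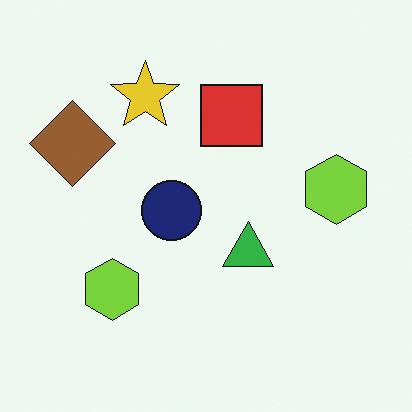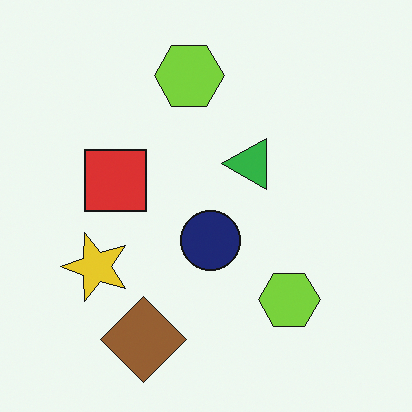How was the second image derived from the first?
The transformation is: rotated 90° counter-clockwise.

The brown diamond sits in the left of the first image and the bottom of the second — consistent with a whole-image 90° counter-clockwise rotation.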